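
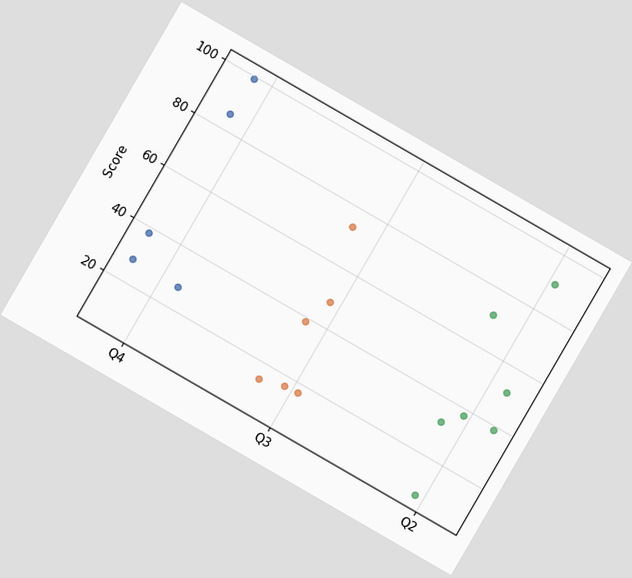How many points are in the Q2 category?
The chart is tilted about 30° clockwise. Counting the markers in the Q2 column gives 7.

7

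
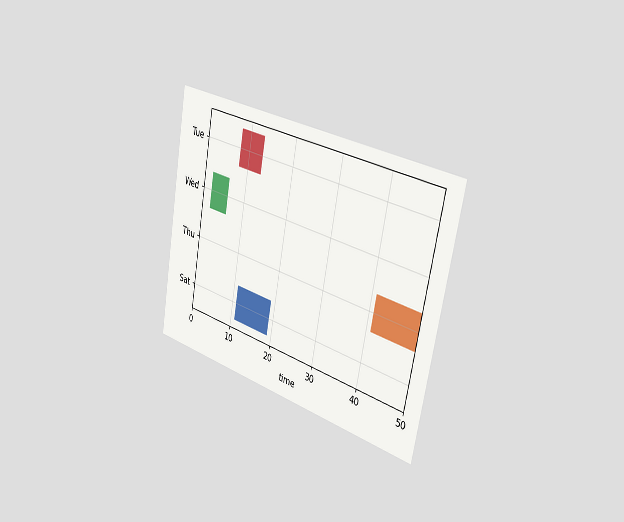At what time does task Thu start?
41

The chart is tilted about 11° clockwise and viewed slightly from the right. The Thu bar begins at t=41.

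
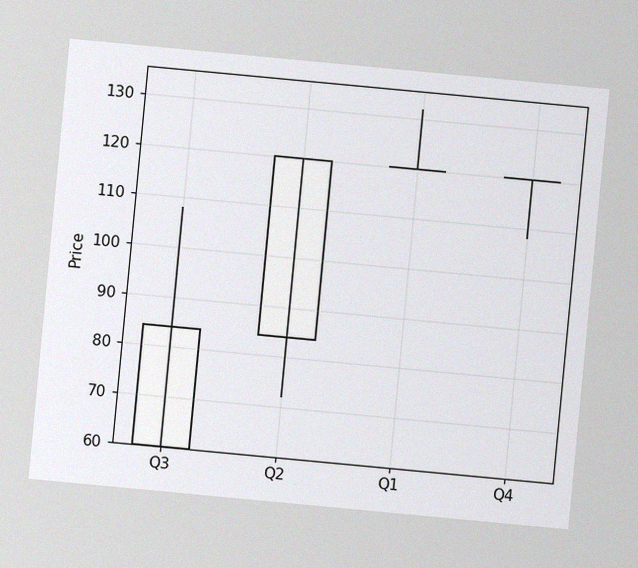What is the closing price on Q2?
The chart is tilted about 5° clockwise, with some photo noise. The Q2 candle closes at 120.

120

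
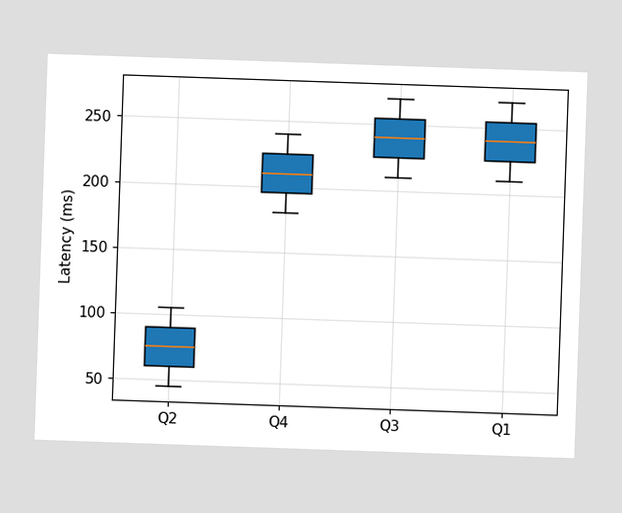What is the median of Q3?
The median line in the Q3 box sits at 240ms.

240ms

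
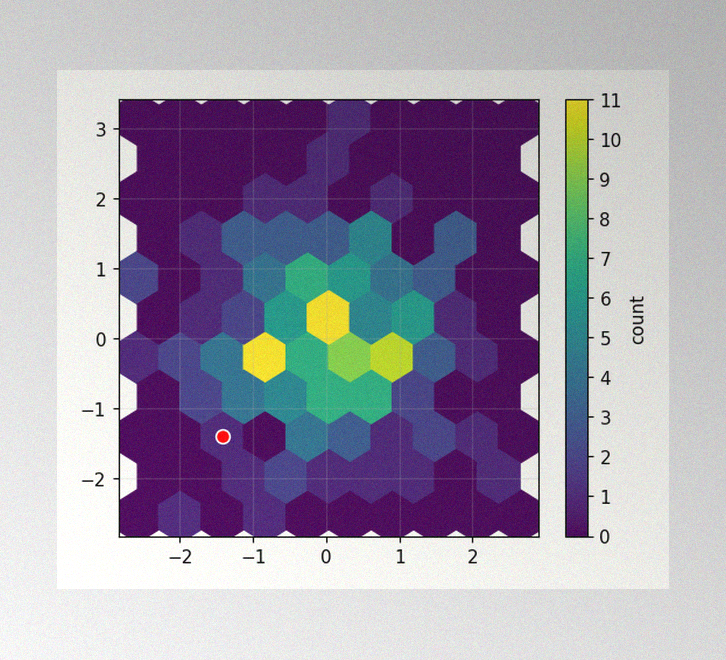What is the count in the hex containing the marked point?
The image has some photo noise and uneven lighting. The marked hex reads 1 on the colorbar.

1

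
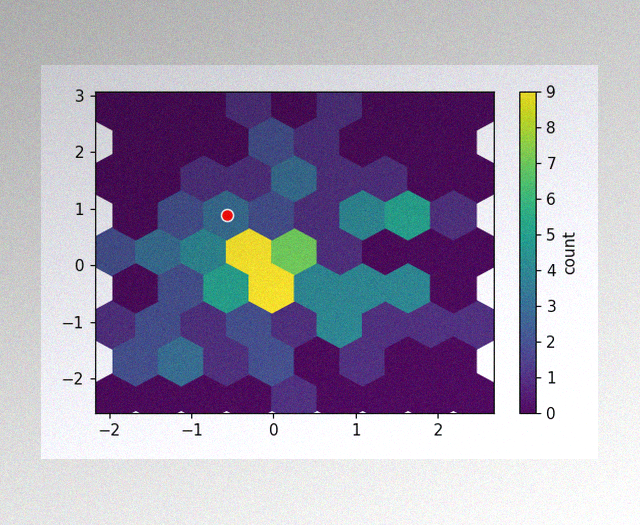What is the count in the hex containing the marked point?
The image has some photo noise and uneven lighting. The marked hex reads 3 on the colorbar.

3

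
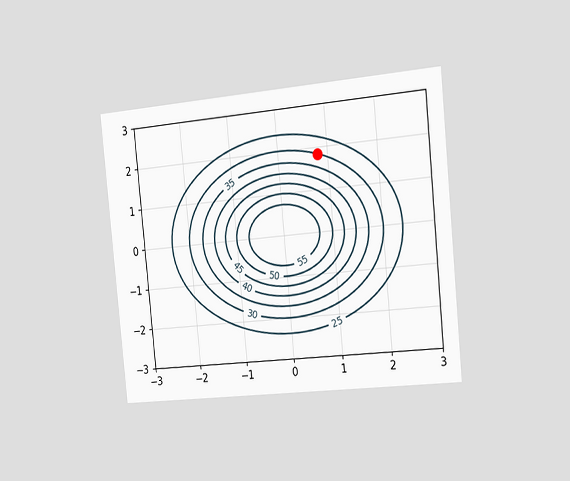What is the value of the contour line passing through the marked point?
30

The chart is tilted about 6° counter-clockwise and viewed slightly from the right. The marked point sits on the contour labelled 30.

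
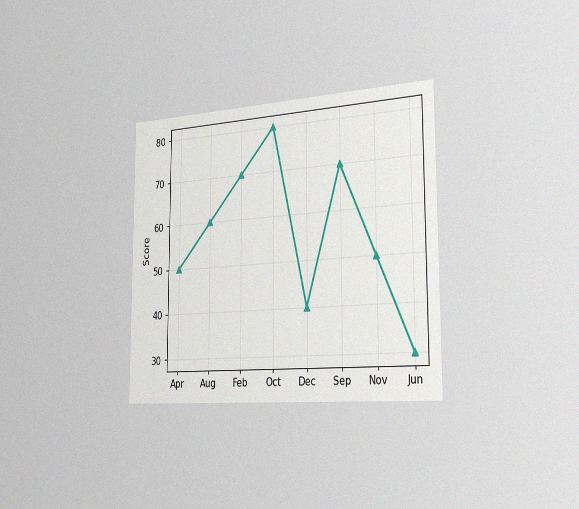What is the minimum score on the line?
30

The chart is viewed slightly from the right, with some photo noise. The lowest point is at Jun, and reading across to the y-axis gives 30.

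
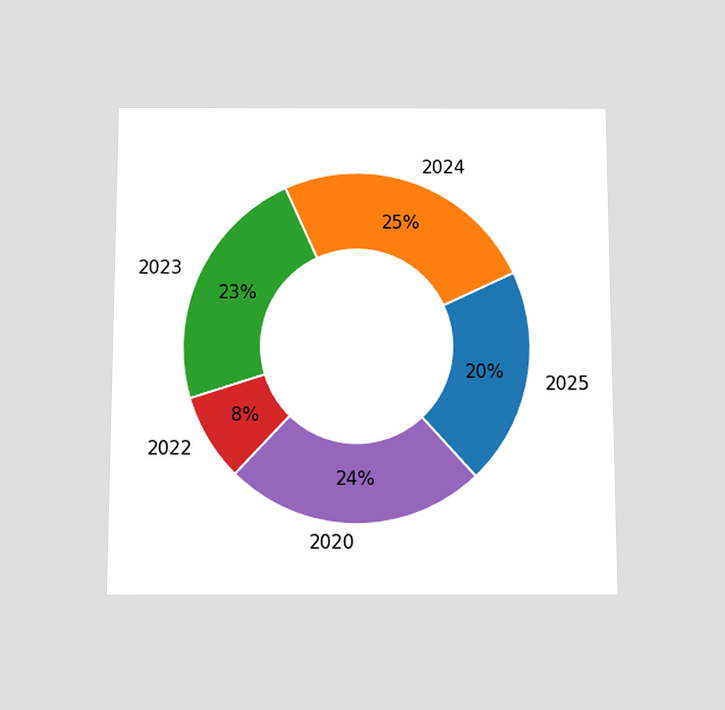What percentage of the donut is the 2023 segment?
The chart is viewed slightly from below. The 2023 segment takes up 23% of the ring.

23%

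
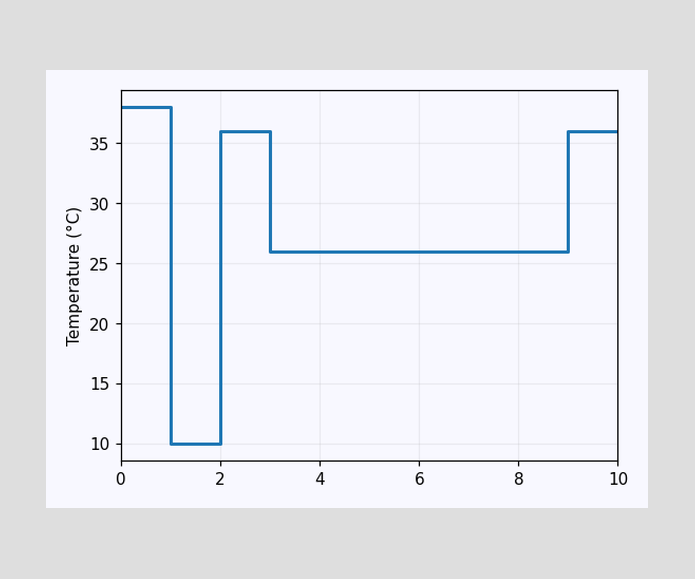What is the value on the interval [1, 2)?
On [1, 2) the step sits at 10°C.

10°C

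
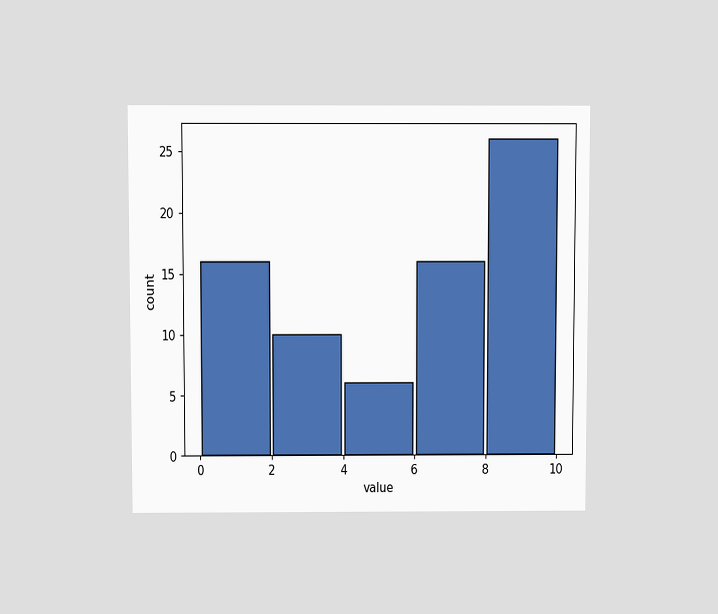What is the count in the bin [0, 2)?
The chart is viewed slightly from above. The [0, 2) bin has height 16.

16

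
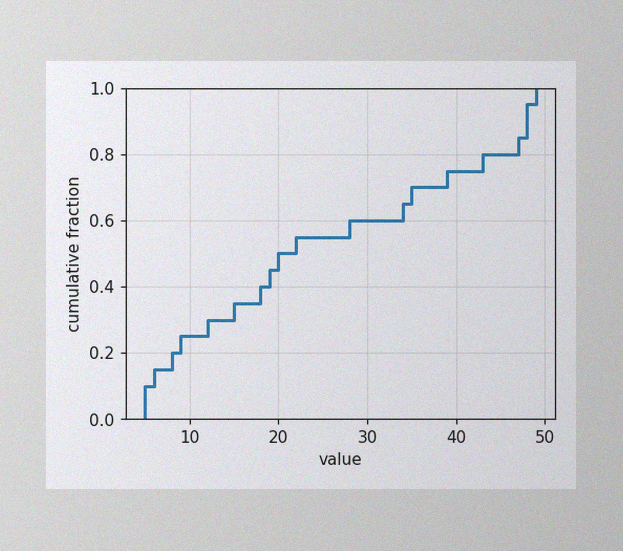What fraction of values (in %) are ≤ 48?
The image has some photo noise and uneven lighting. At x=48 the ECDF step is at 95%.

95%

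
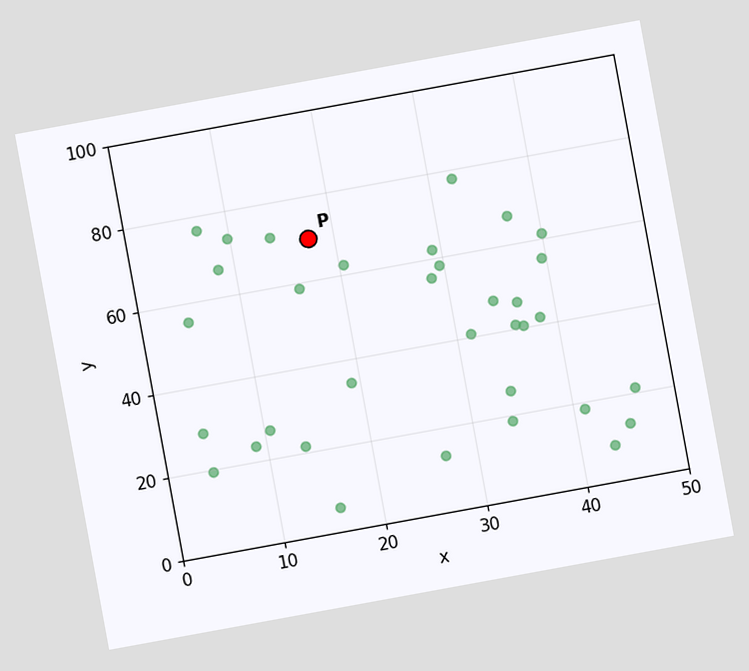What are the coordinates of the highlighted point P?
(17.5, 70)

The chart is tilted about 10° counter-clockwise. Following the gridlines from P to each axis, P sits at (17.5, 70).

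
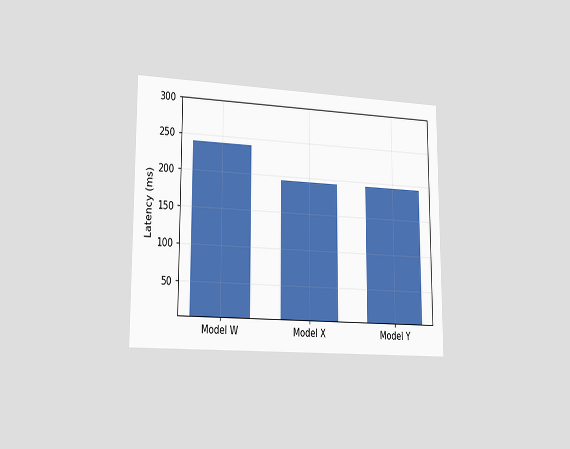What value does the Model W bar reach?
The chart is viewed slightly from the left. Reading along the chart's y-axis, the Model W bar reaches 240ms.

240ms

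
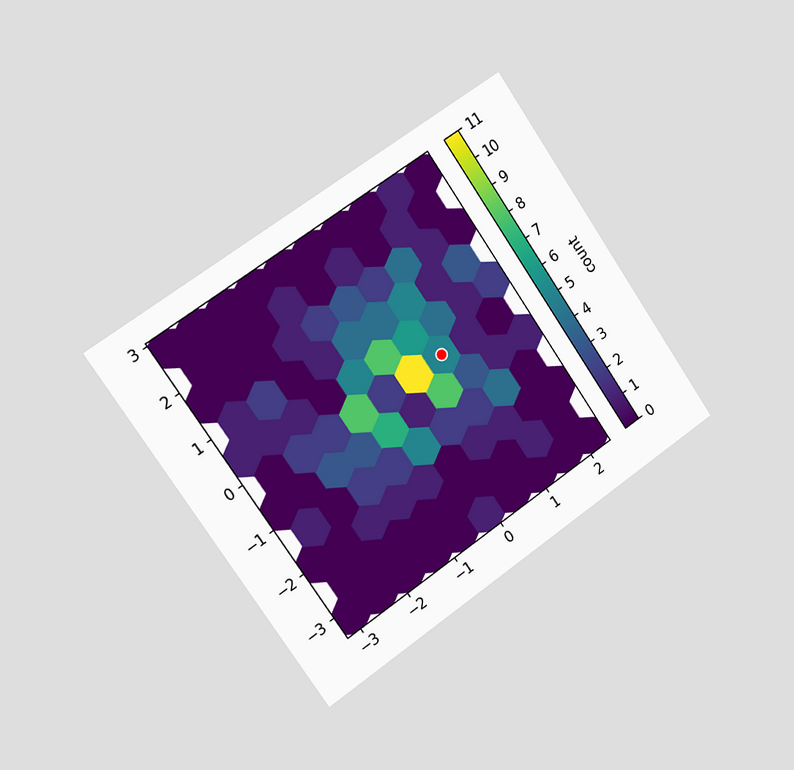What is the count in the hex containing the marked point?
The chart is tilted about 34° counter-clockwise and viewed slightly from the left. The marked hex reads 5 on the colorbar.

5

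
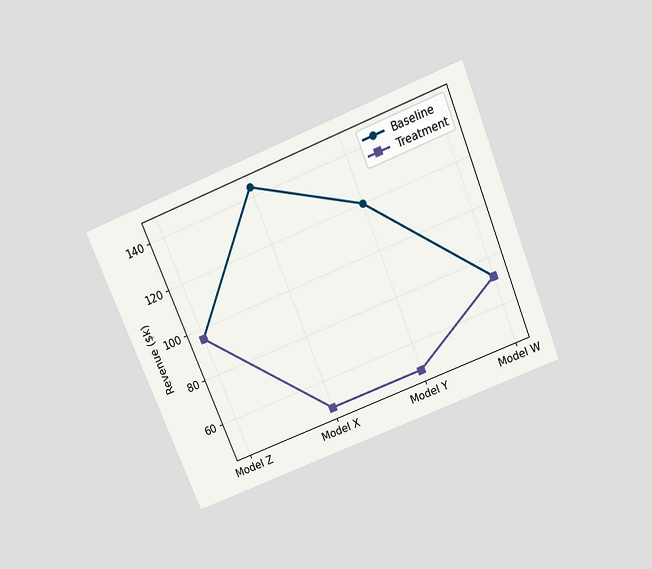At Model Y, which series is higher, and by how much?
The chart is tilted about 22° counter-clockwise and viewed slightly from above. At Model Y, Baseline sits above the other line by $72k.

Baseline, by $72k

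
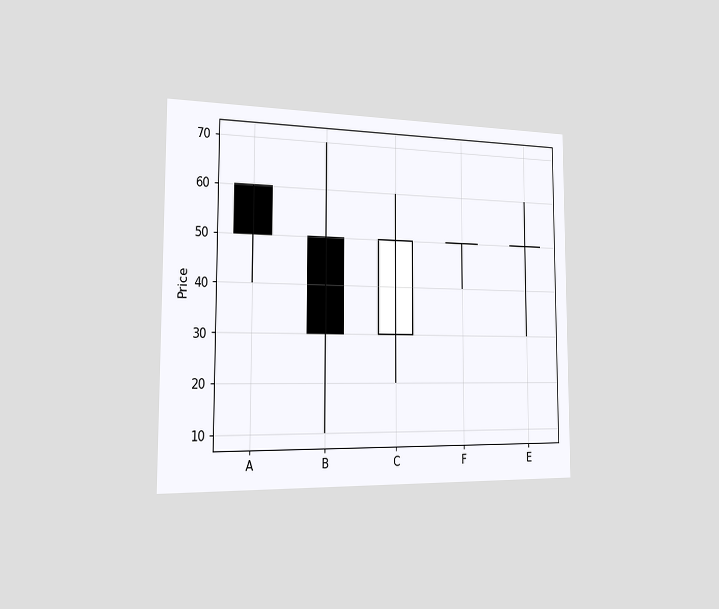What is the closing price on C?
The chart is viewed slightly from the left. The C candle closes at 50.

50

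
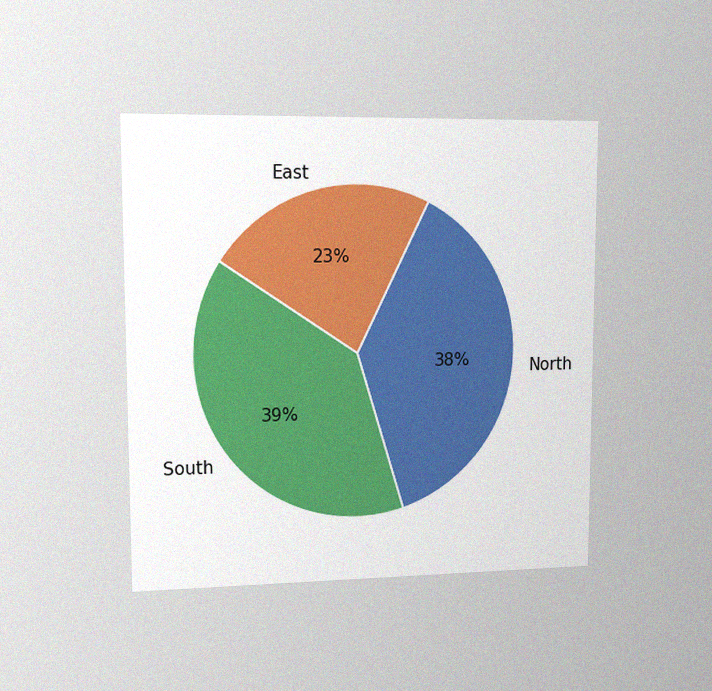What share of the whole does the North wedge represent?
38%

The chart is viewed slightly from the left, with some photo noise. The North slice takes up 38% of the pie.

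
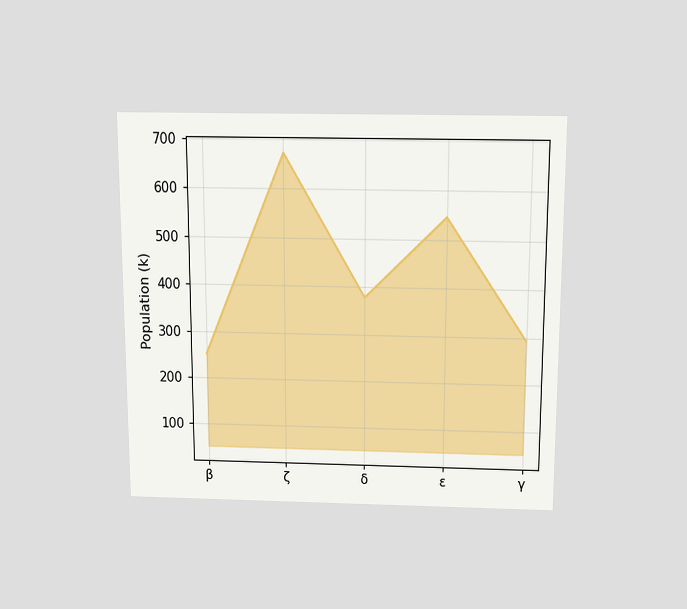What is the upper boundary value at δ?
The chart is viewed slightly from above. At δ the upper boundary is at 378k.

378k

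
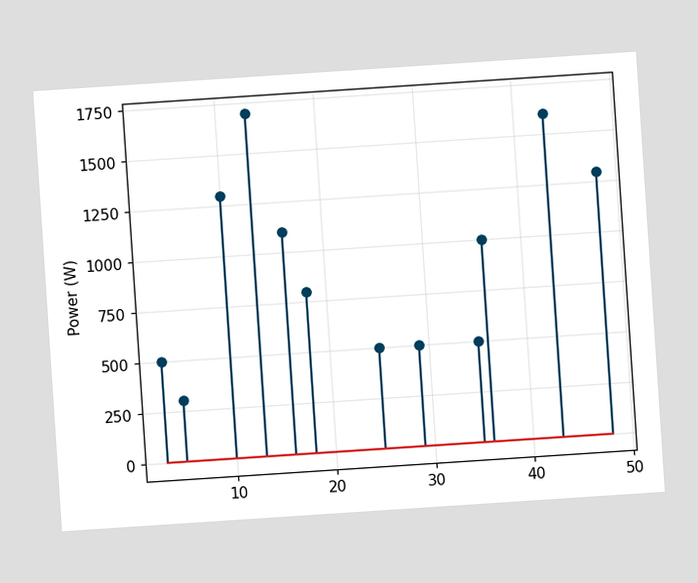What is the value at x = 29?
The chart is tilted about 4° counter-clockwise. The stem at x=29 reaches 500W.

500W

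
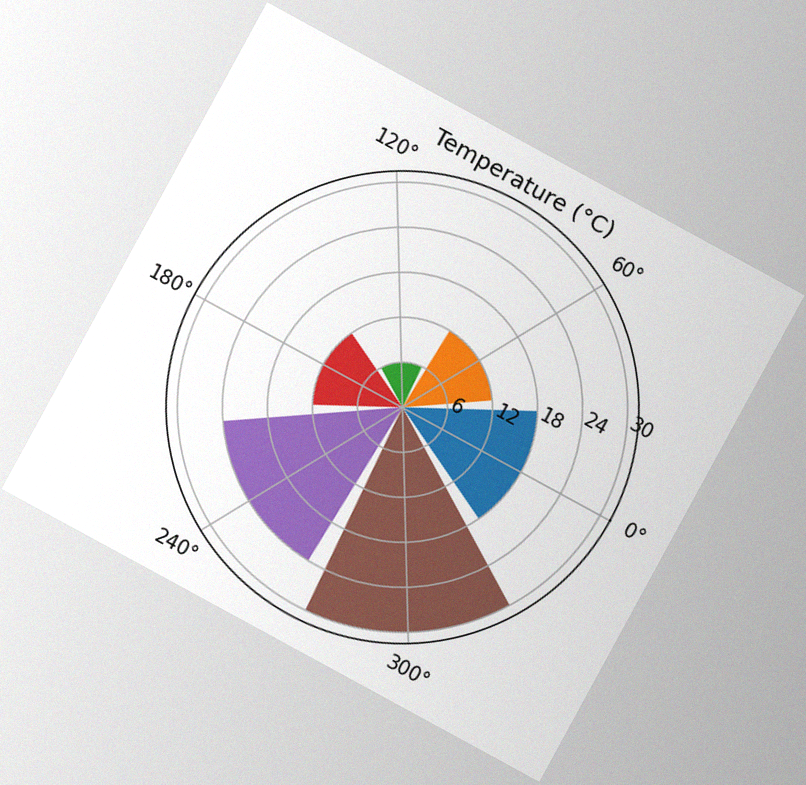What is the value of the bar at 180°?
The chart is tilted about 29° clockwise, with some photo noise. The bar at 180° reaches 12°C on the radial axis.

12°C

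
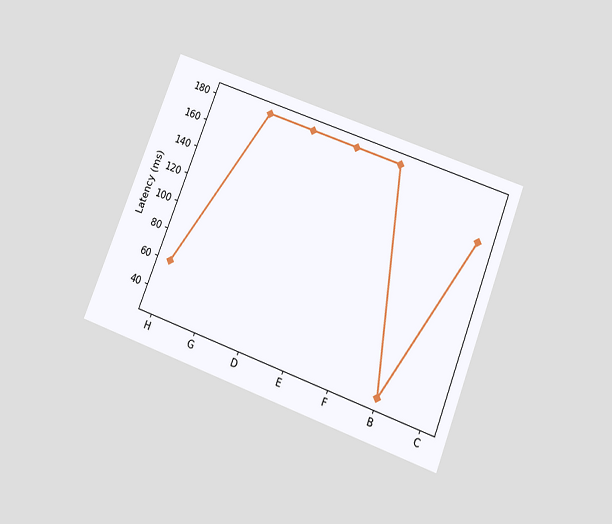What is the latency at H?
The chart is tilted about 21° clockwise and viewed slightly from below. At H, the line is at 60ms.

60ms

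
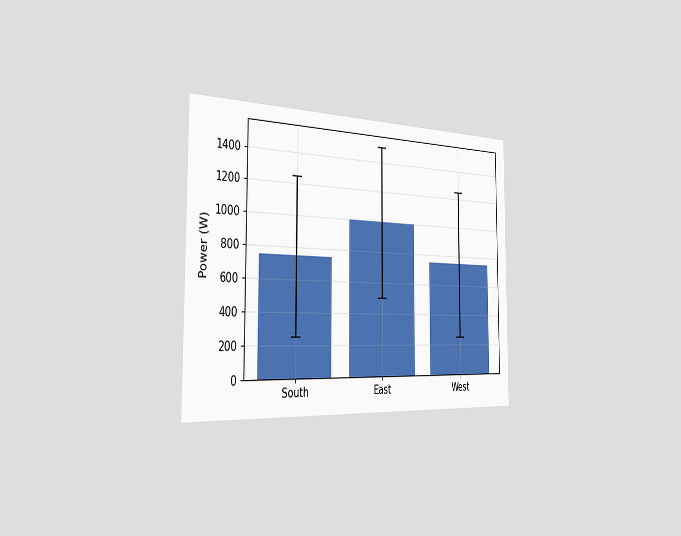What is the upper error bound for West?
1250W

The chart is viewed slightly from the left. The West bar's upper whisker reaches 1250W.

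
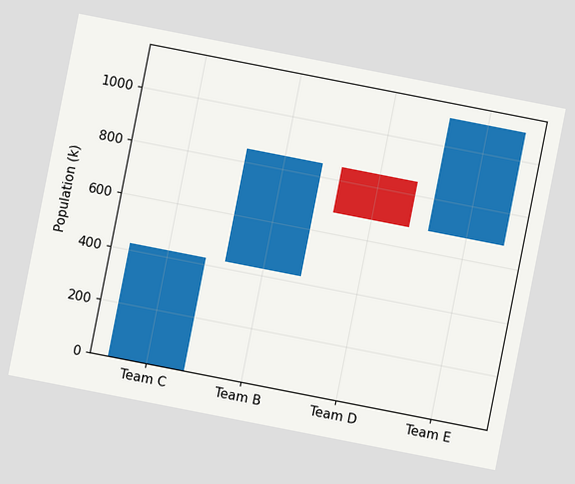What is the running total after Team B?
The chart is tilted about 11° clockwise. After Team B the running total reaches 850k.

850k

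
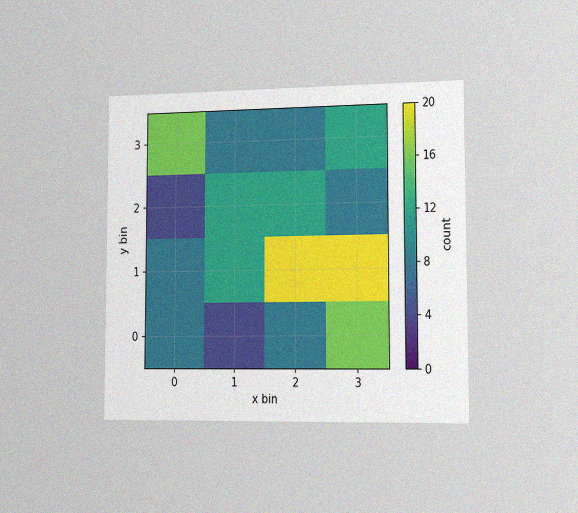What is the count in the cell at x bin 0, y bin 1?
8

The chart is viewed slightly from the right, with some photo noise. Matching the cell (0, 1) against the colorbar gives 8.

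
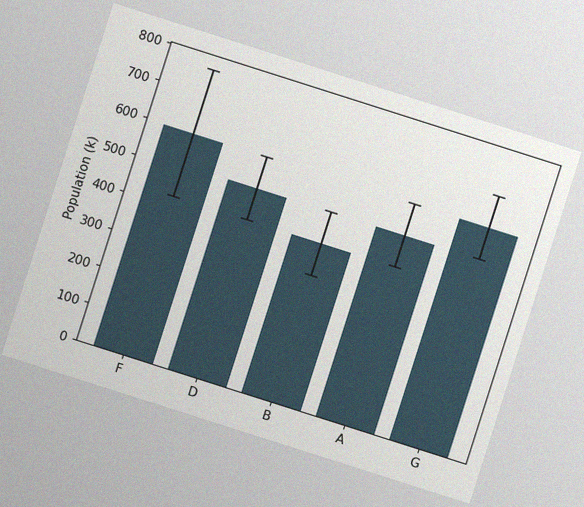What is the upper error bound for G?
The chart is tilted about 18° clockwise, with some photo noise. The G bar's upper whisker reaches 680k.

680k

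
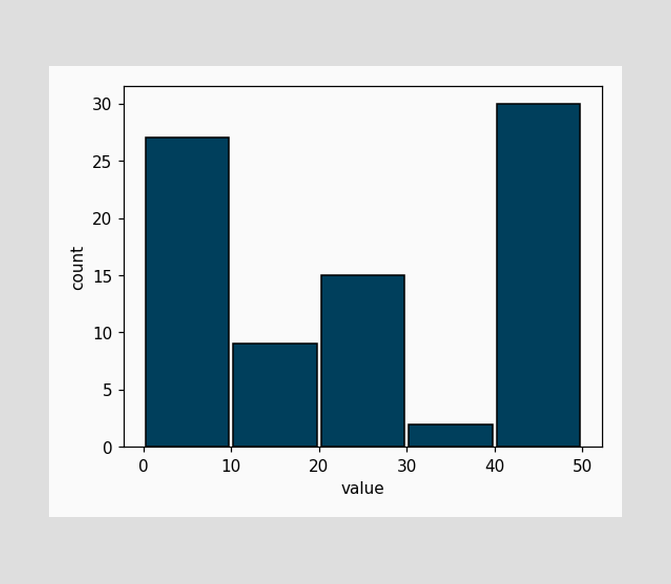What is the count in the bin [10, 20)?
The [10, 20) bin has height 9.

9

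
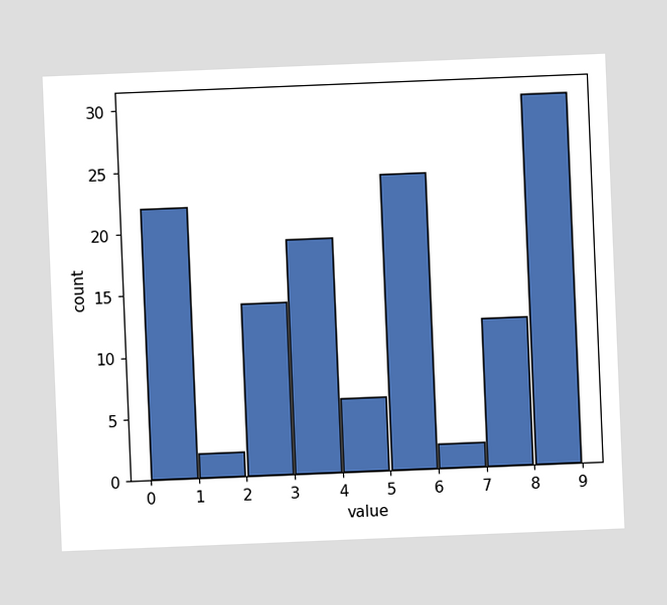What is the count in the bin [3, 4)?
The chart is tilted about 2° counter-clockwise. The [3, 4) bin has height 19.

19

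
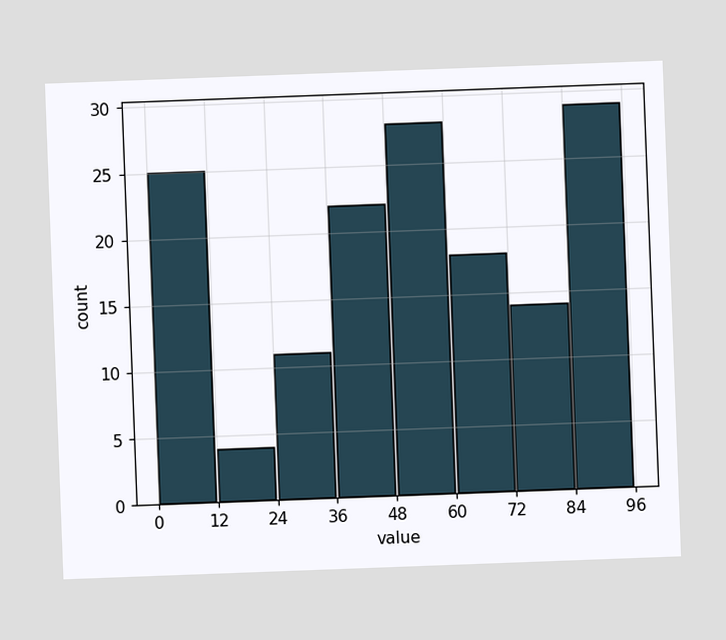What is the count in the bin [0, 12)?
The chart is tilted about 2° counter-clockwise. The [0, 12) bin has height 25.

25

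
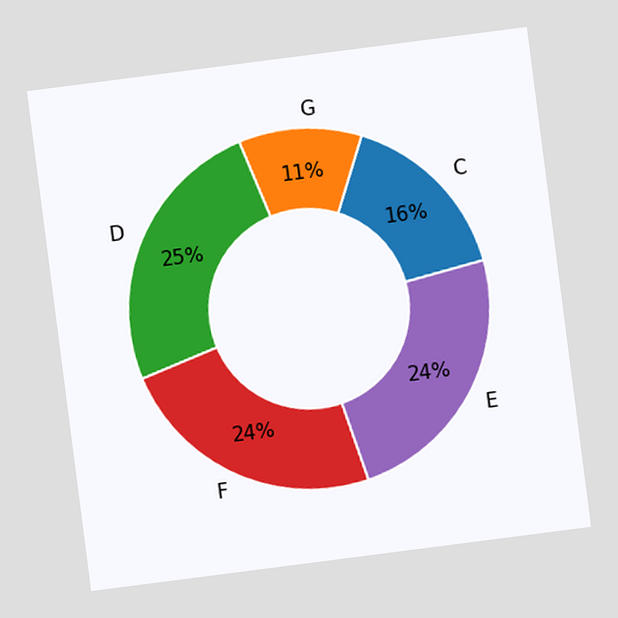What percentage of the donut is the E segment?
24%

The chart is tilted about 7° counter-clockwise. The E segment takes up 24% of the ring.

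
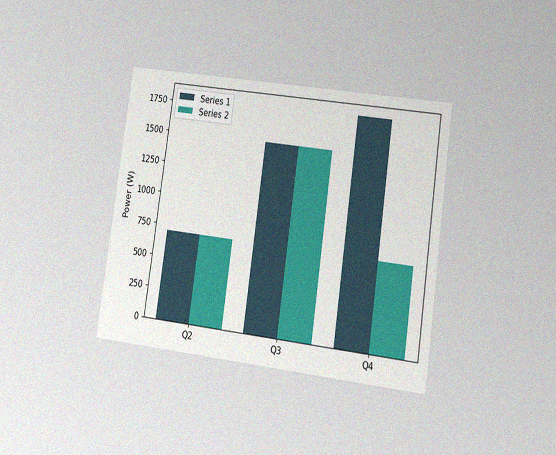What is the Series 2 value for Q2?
The chart is tilted about 8° clockwise and viewed at a slight angle, with some photo noise. The Series 2 bar at Q2 reaches 700W on the y-axis.

700W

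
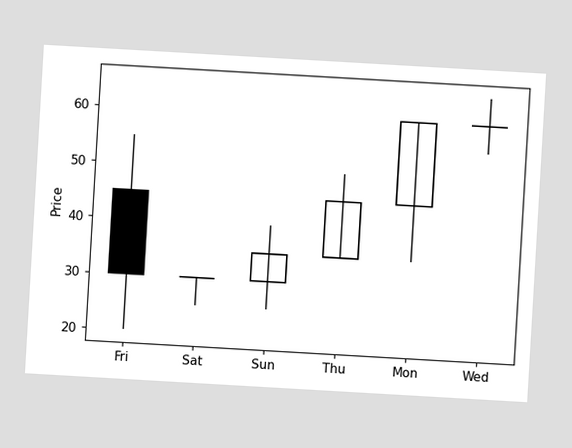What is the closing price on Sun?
35

The chart is tilted about 3° clockwise. The Sun candle closes at 35.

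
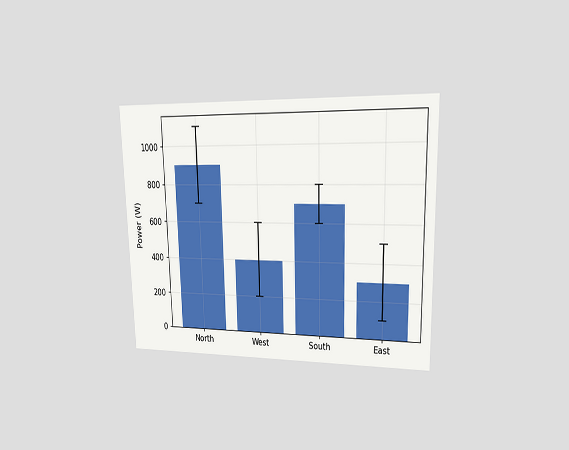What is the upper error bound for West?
600W

The chart is viewed at a slight angle. The West bar's upper whisker reaches 600W.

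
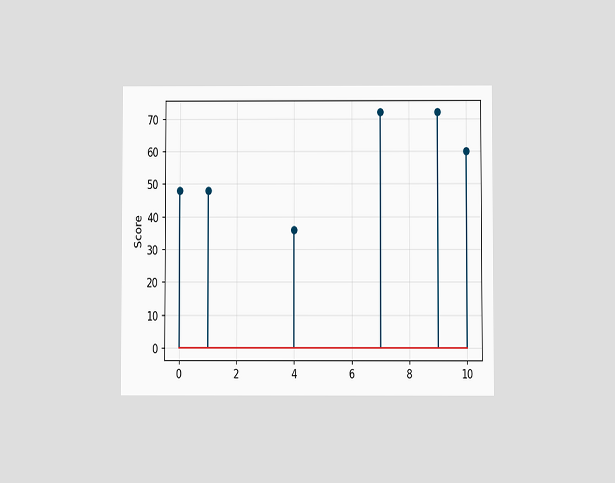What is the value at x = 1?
The chart is viewed at a slight angle. The stem at x=1 reaches 48.

48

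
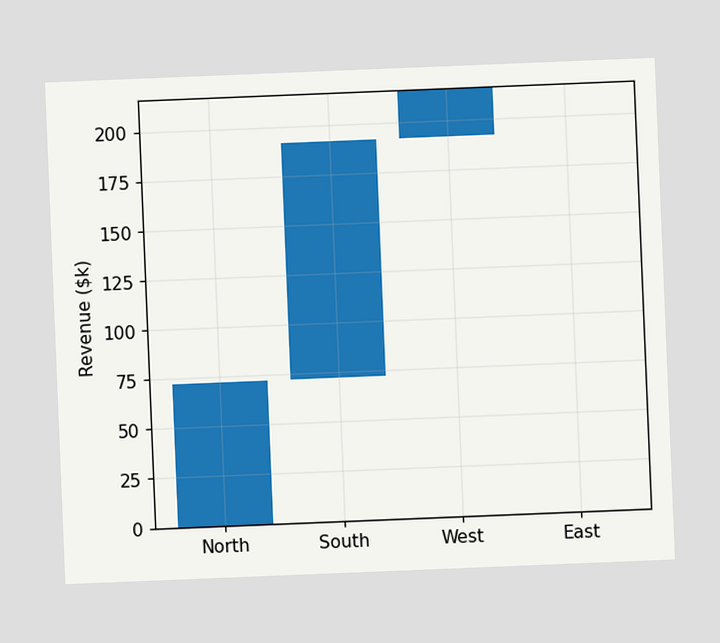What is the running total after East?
$216k

The chart is tilted about 2° counter-clockwise. After East the running total reaches $216k.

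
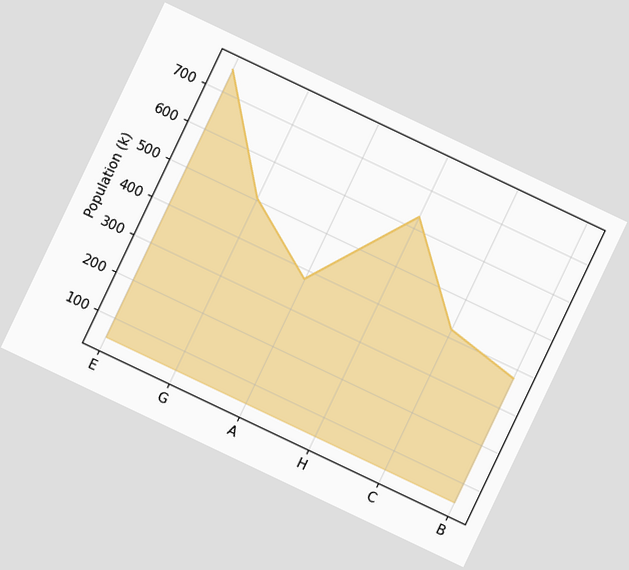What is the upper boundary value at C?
The chart is tilted about 25° clockwise. At C the upper boundary is at 420k.

420k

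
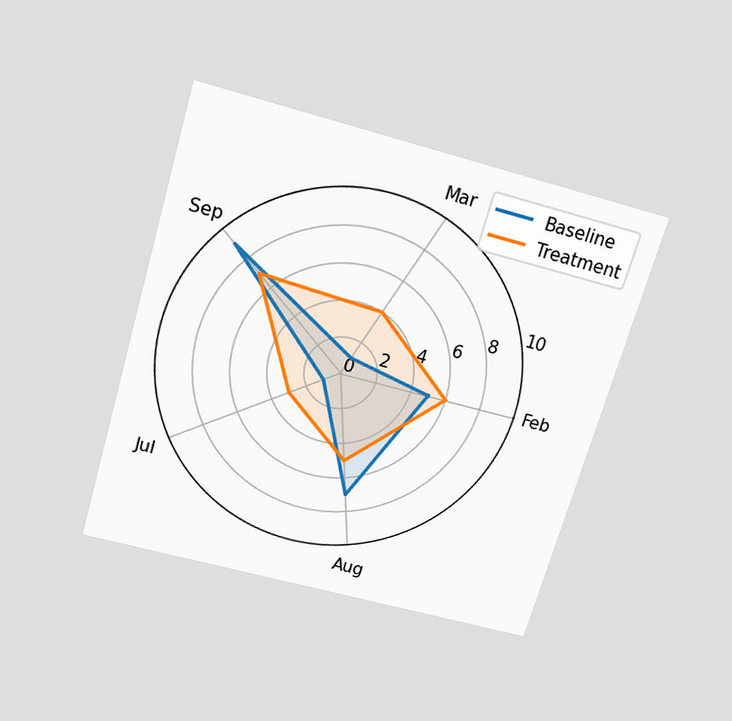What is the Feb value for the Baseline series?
The chart is tilted about 16° clockwise and viewed slightly from above. On the Feb axis, Baseline reaches 5.

5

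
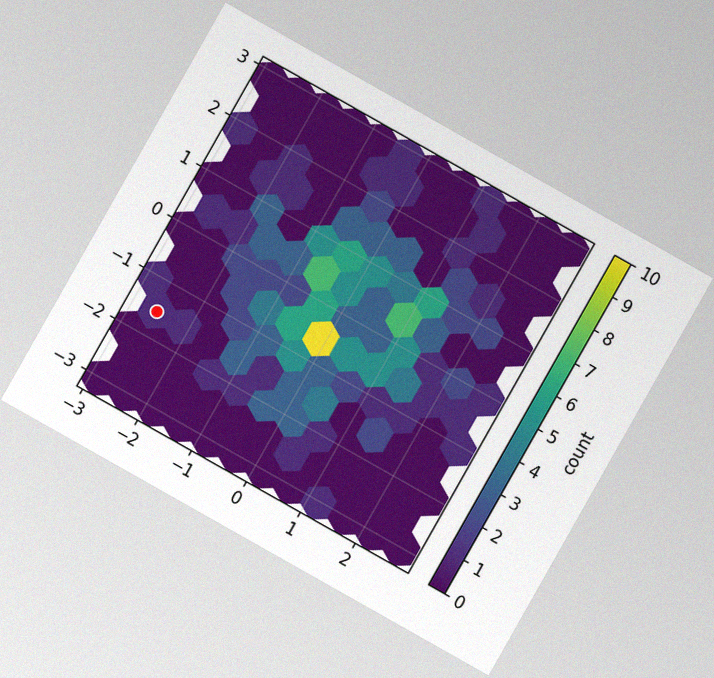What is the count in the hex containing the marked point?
The chart is tilted about 29° clockwise, with some photo noise. The marked hex reads 1 on the colorbar.

1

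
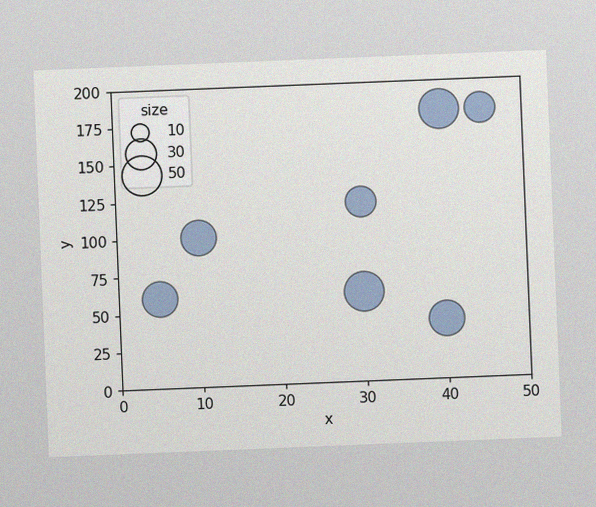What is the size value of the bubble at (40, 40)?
The chart is tilted about 2° counter-clockwise, with some photo noise. Matching the bubble at (40, 40) against the size legend gives 40.

40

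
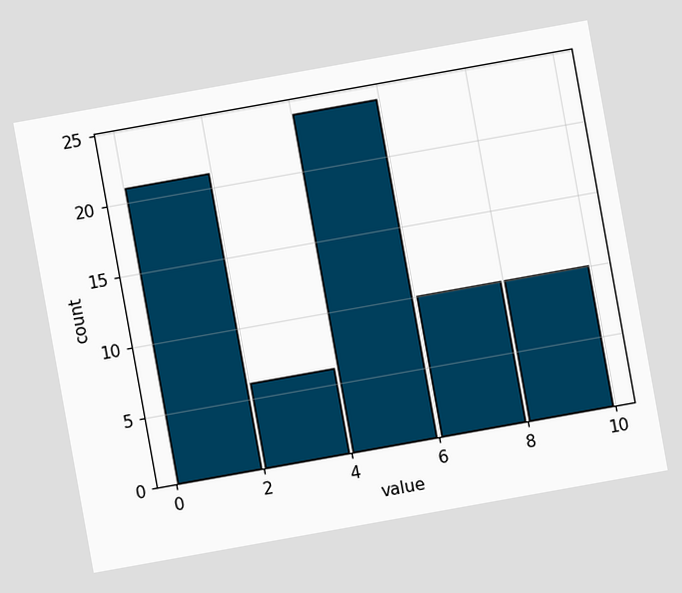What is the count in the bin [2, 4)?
6

The chart is tilted about 10° counter-clockwise. The [2, 4) bin has height 6.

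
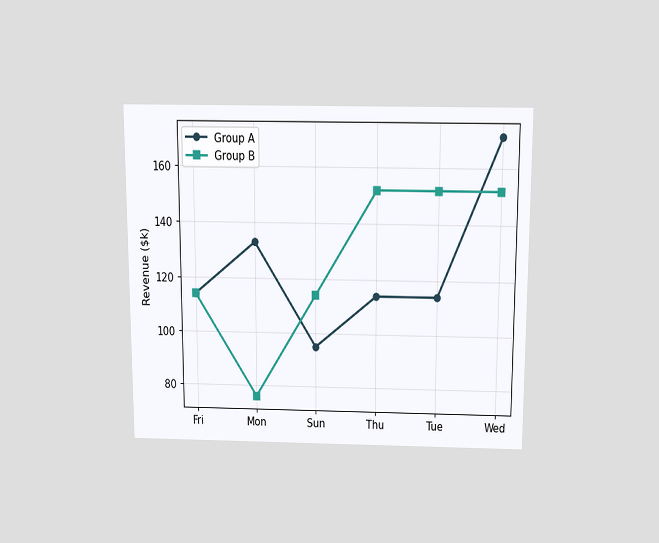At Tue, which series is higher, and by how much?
The chart is viewed slightly from above. At Tue, Group B sits above the other line by $38k.

Group B, by $38k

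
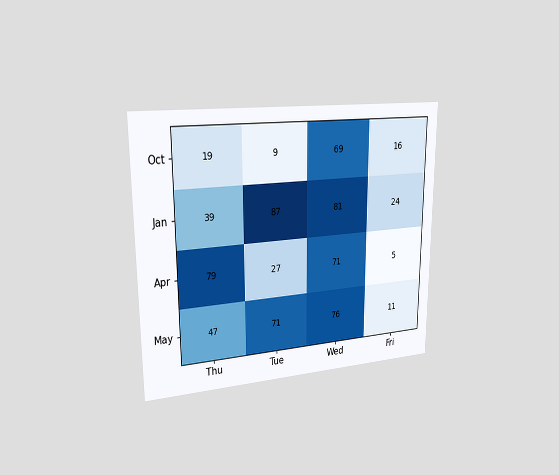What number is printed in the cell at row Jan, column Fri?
The chart is viewed slightly from the left. The (Jan, Fri) cell reads 24.

24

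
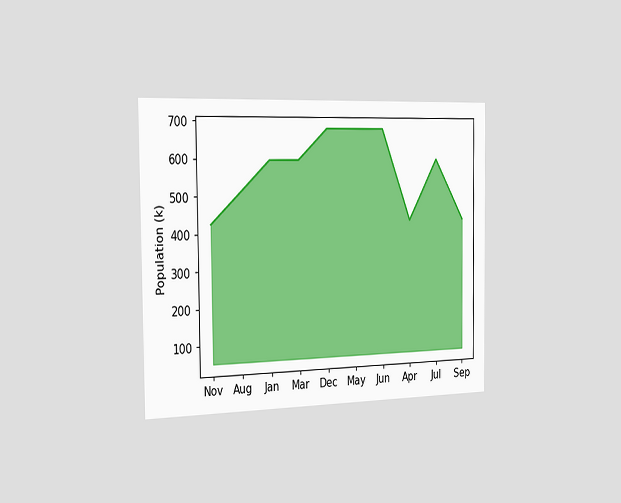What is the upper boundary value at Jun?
680k

The chart is viewed slightly from the left. At Jun the upper boundary is at 680k.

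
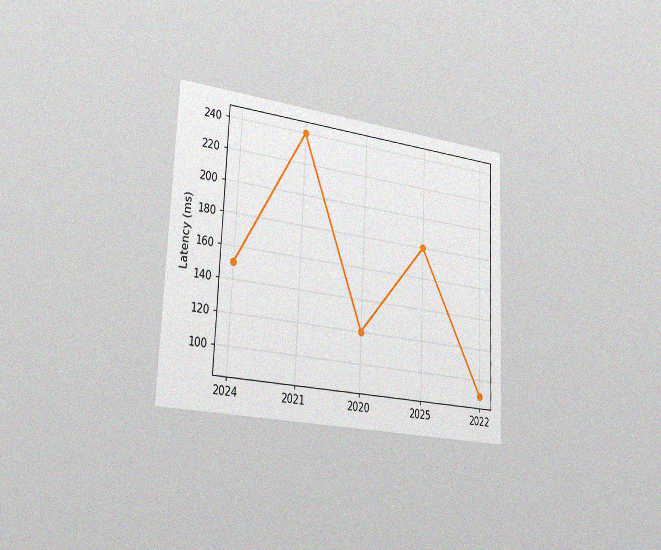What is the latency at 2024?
150ms

The chart is tilted about 3° clockwise and viewed slightly from the left, with some photo noise. At 2024, the line is at 150ms.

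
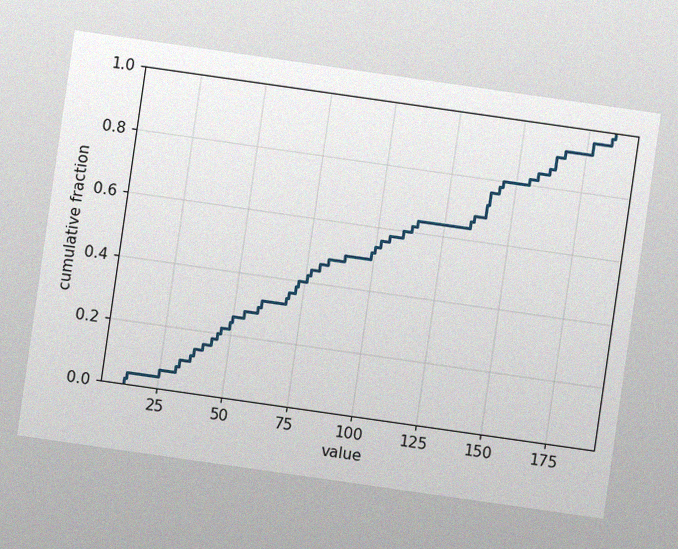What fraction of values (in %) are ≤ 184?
The chart is tilted about 8° clockwise, with some photo noise. At x=184 the ECDF step is at 98%.

98%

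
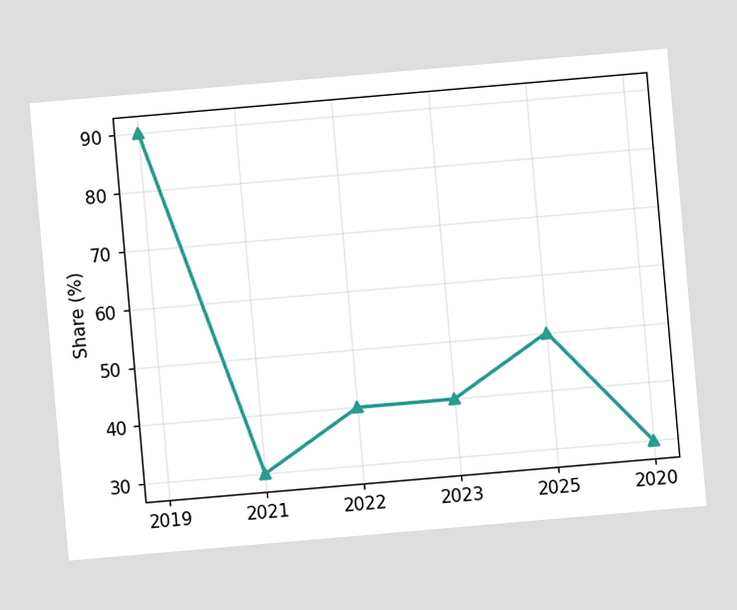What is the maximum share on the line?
The chart is tilted about 5° counter-clockwise. The highest point is at 2019, and reading across to the y-axis gives 90%.

90%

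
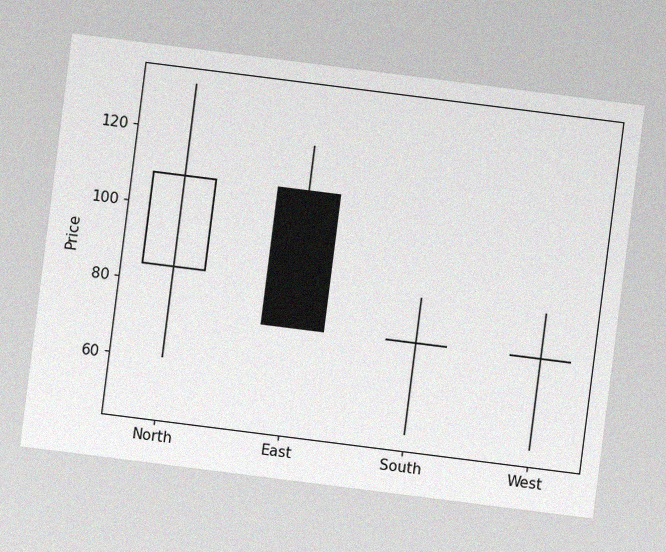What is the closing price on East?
The chart is tilted about 7° clockwise, with some photo noise. The East candle closes at 72.

72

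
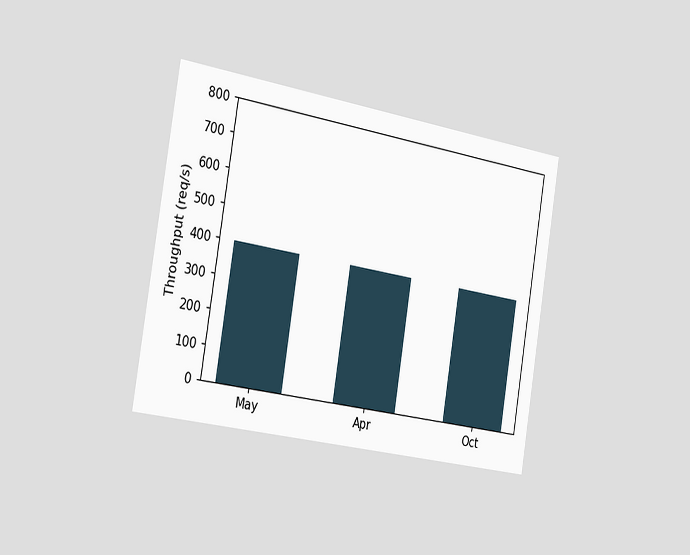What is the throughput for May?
The chart is tilted about 9° clockwise and viewed slightly from the left. Reading along the chart's y-axis, the May bar reaches 400req/s.

400req/s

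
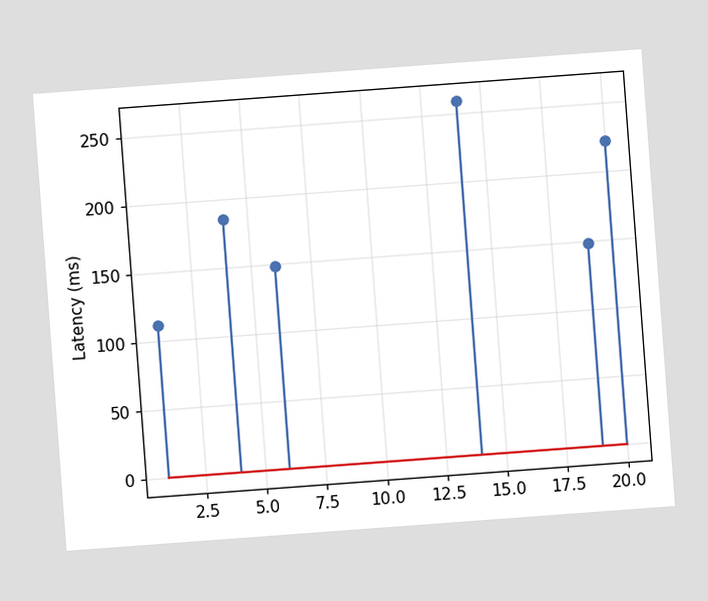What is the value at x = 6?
The chart is tilted about 4° counter-clockwise. The stem at x=6 reaches 148ms.

148ms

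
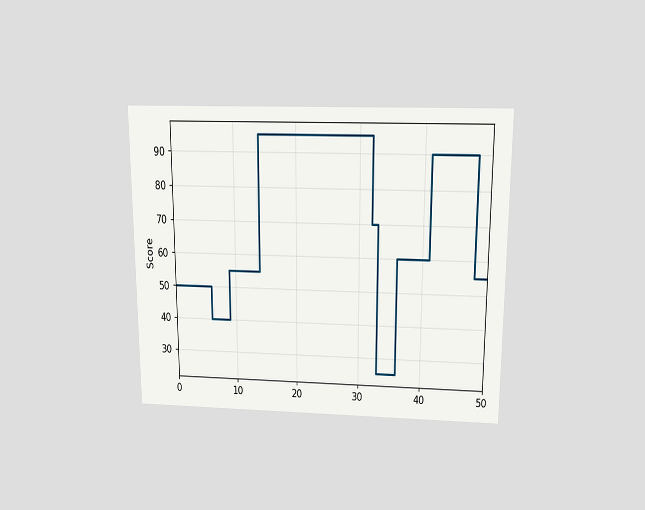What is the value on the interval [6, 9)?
The chart is viewed slightly from above. On [6, 9) the step sits at 40.

40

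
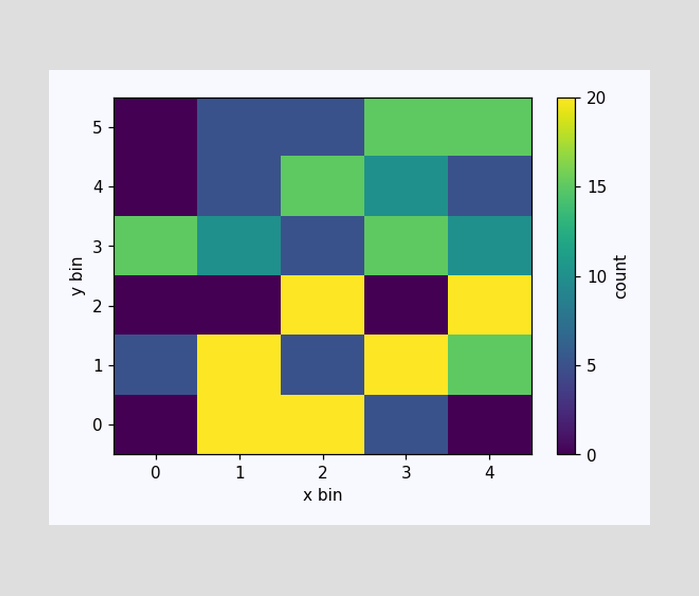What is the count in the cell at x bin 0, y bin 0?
Matching the cell (0, 0) against the colorbar gives 0.

0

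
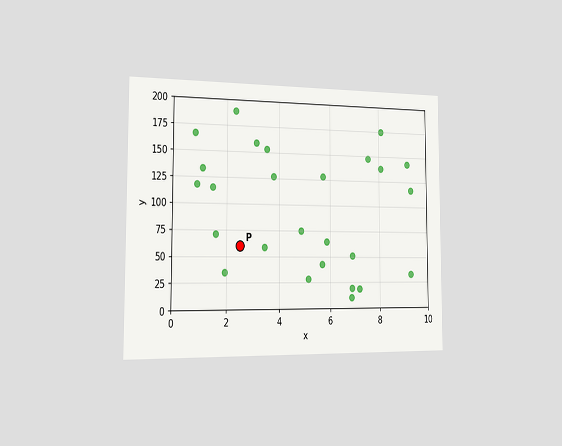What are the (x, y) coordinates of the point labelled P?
(2.5, 60)

The chart is viewed slightly from the left. Following the gridlines from P to each axis, P sits at (2.5, 60).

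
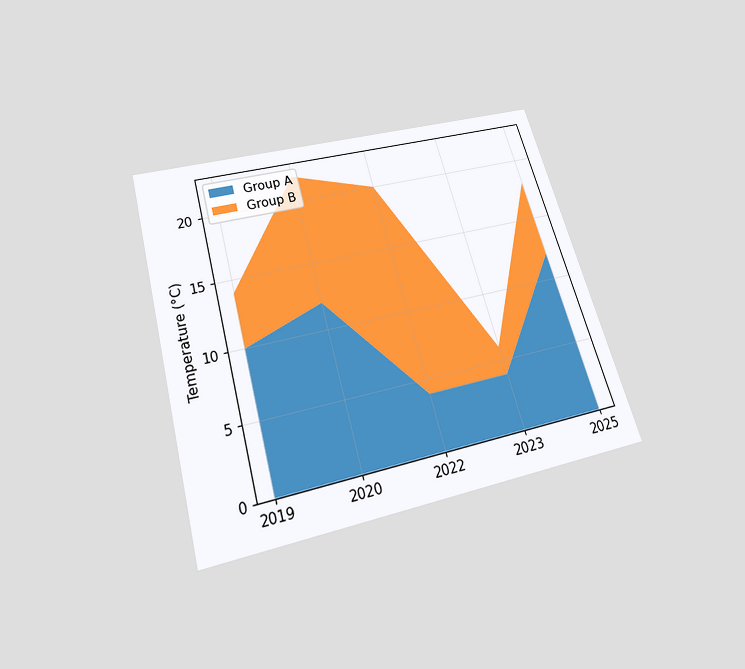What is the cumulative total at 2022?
20°C

The chart is tilted about 16° counter-clockwise and viewed slightly from below. The stacked total at 2022 reaches 20°C.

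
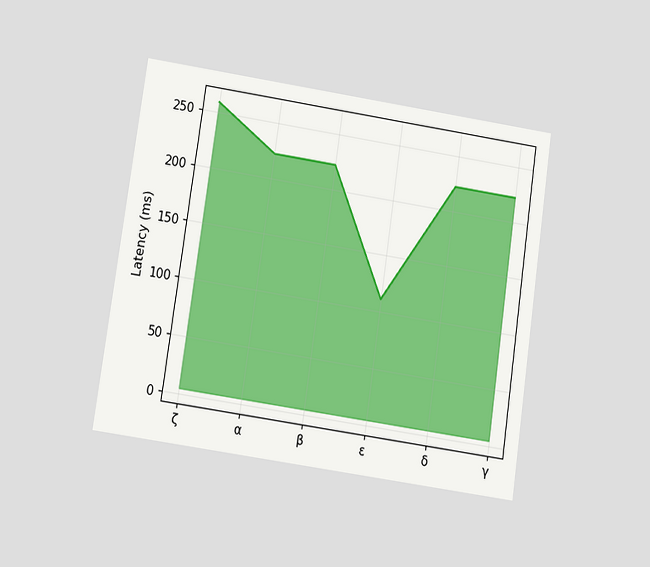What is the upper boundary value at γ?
222ms

The chart is tilted about 8° clockwise and viewed slightly from below. At γ the upper boundary is at 222ms.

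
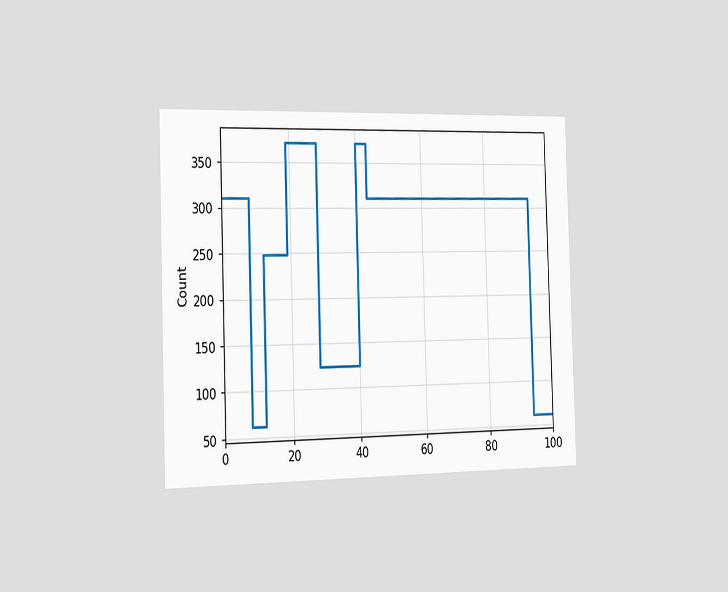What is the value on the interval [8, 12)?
62

The chart is viewed slightly from the left. On [8, 12) the step sits at 62.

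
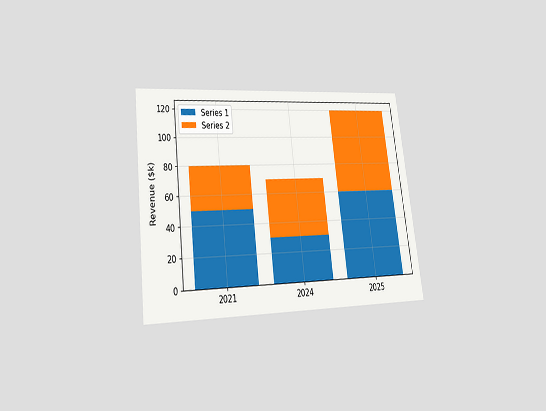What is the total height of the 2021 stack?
The chart is tilted about 7° counter-clockwise and viewed at a slight angle. The 2021 stack's top reaches $80k on the y-axis.

$80k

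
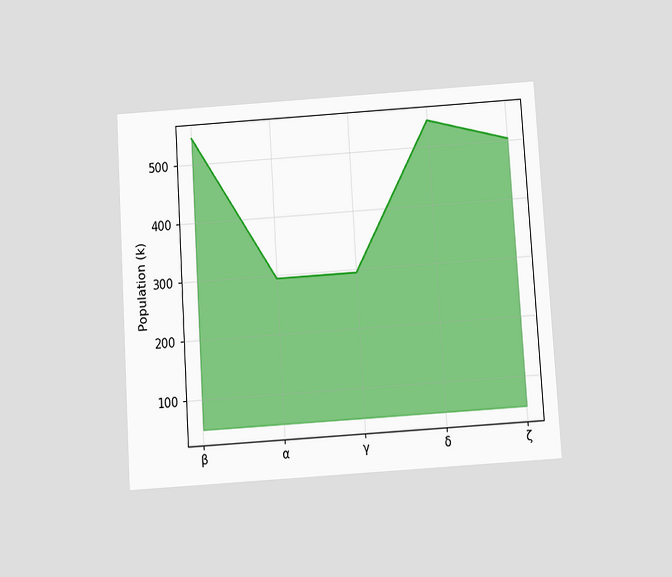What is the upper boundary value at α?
294k

The chart is tilted about 4° counter-clockwise and viewed slightly from below. At α the upper boundary is at 294k.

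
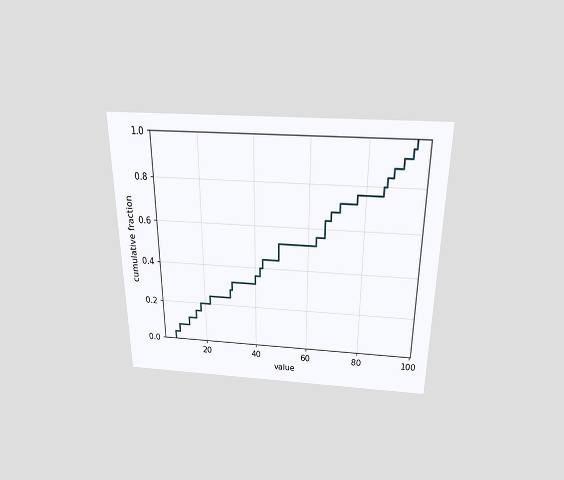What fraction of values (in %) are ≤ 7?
4%

The chart is viewed slightly from above. At x=7 the ECDF step is at 4%.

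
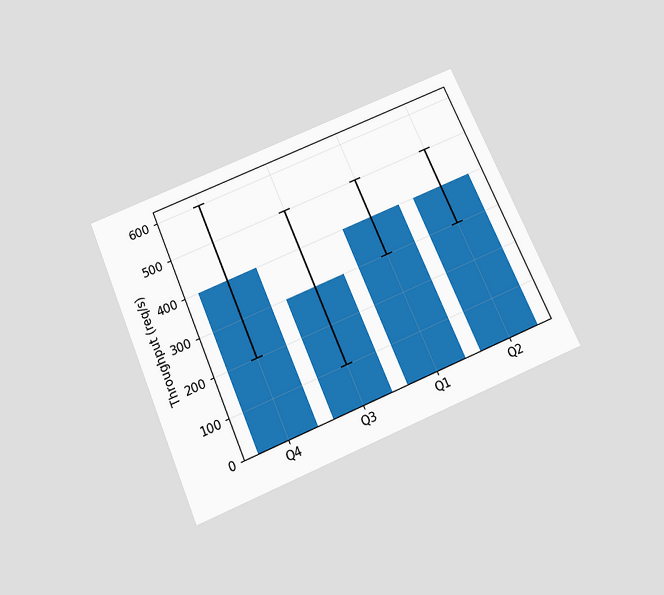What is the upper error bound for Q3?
500req/s

The chart is tilted about 23° counter-clockwise and viewed slightly from below. The Q3 bar's upper whisker reaches 500req/s.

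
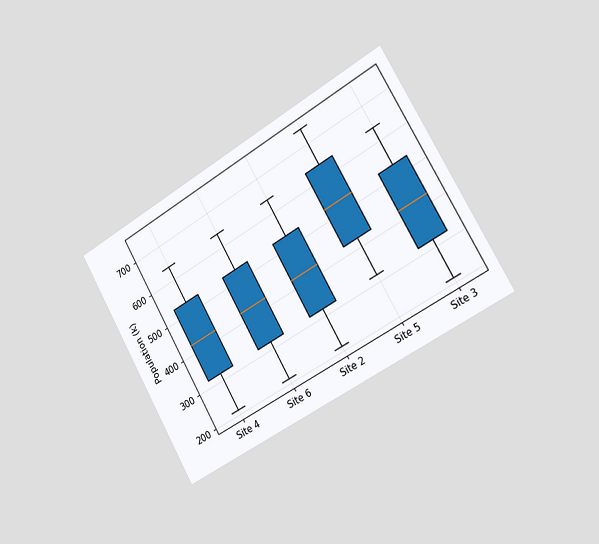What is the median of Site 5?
The chart is tilted about 30° counter-clockwise and viewed slightly from the right. The median line in the Site 5 box sits at 530k.

530k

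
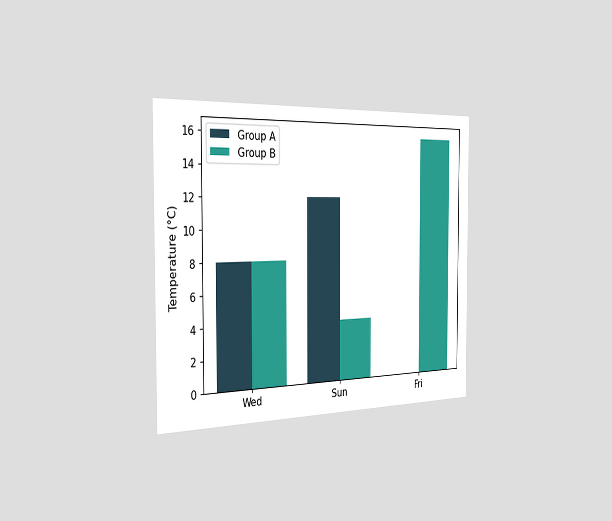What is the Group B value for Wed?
8°C

The chart is viewed slightly from the left. The Group B bar at Wed reaches 8°C on the y-axis.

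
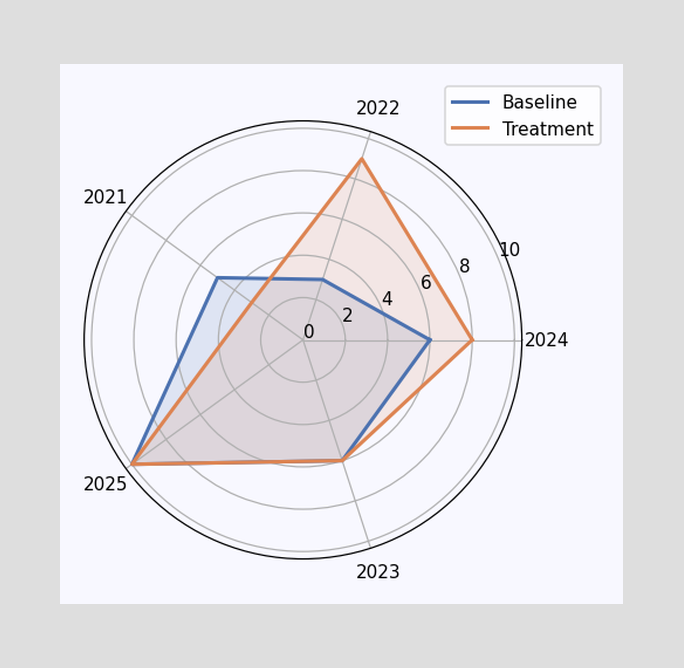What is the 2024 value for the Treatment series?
On the 2024 axis, Treatment reaches 8.

8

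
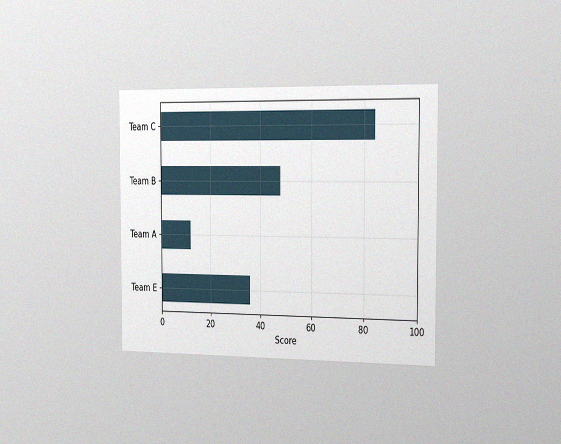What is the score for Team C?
84

The chart is viewed slightly from the right, with some photo noise. Reading along the chart's x-axis, the Team C bar reaches 84.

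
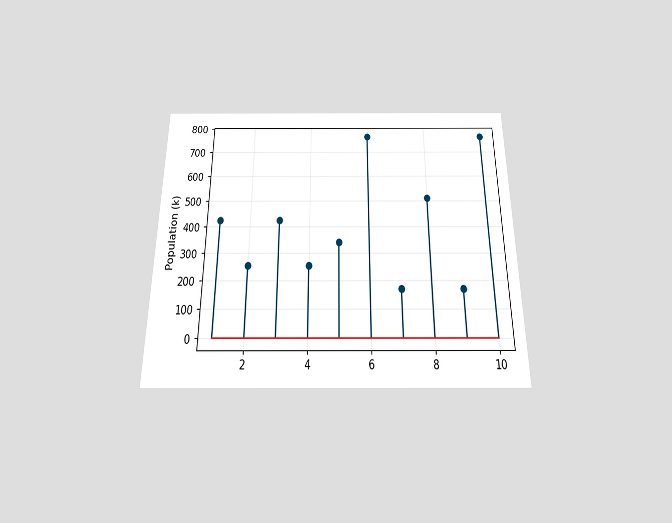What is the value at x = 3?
425k

The chart is viewed slightly from below. The stem at x=3 reaches 425k.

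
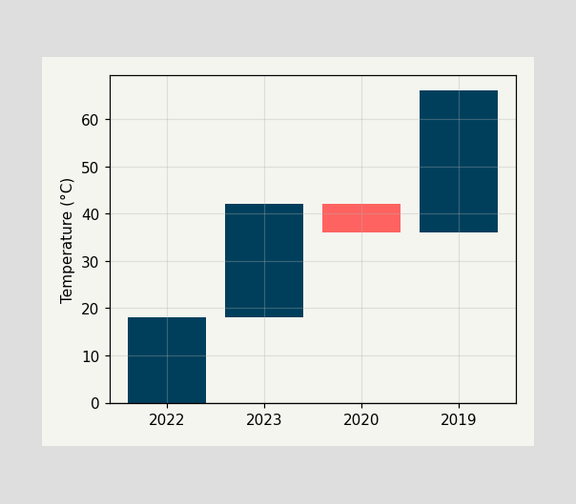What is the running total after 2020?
36°C

After 2020 the running total reaches 36°C.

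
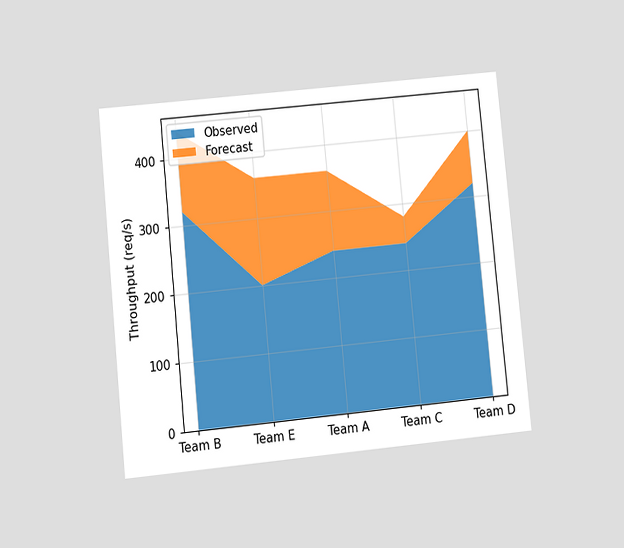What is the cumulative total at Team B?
440req/s

The chart is tilted about 6° counter-clockwise and viewed at a slight angle. The stacked total at Team B reaches 440req/s.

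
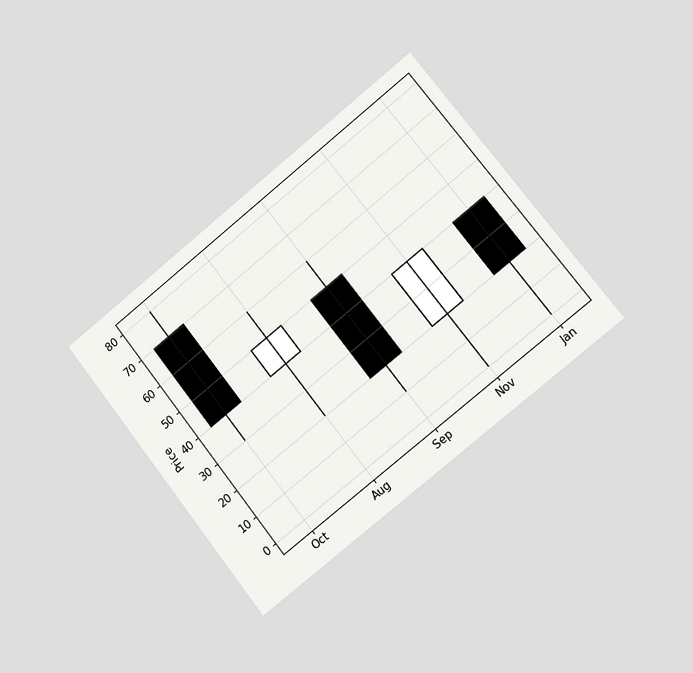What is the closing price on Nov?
40

The chart is tilted about 38° counter-clockwise and viewed slightly from the right. The Nov candle closes at 40.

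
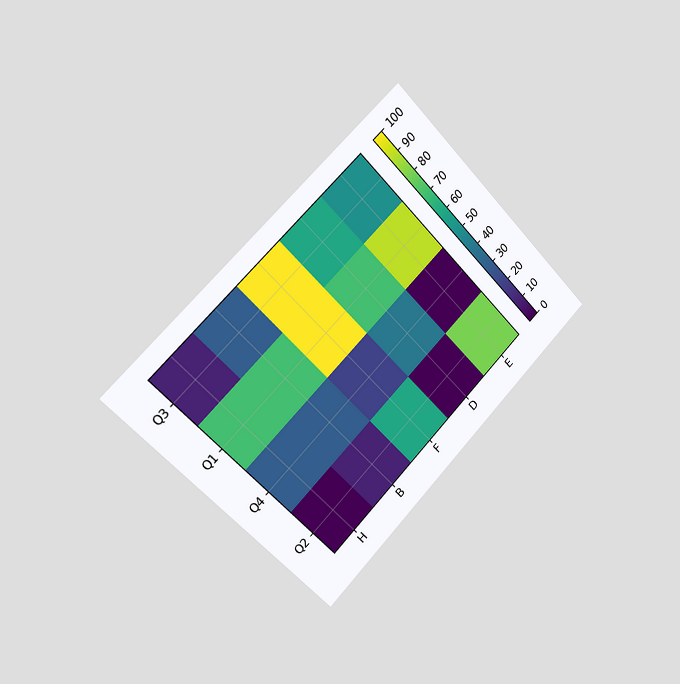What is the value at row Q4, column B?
The chart is tilted about 45° counter-clockwise and viewed slightly from the left. Matching cell (Q4, B) against the colorbar gives 30.

30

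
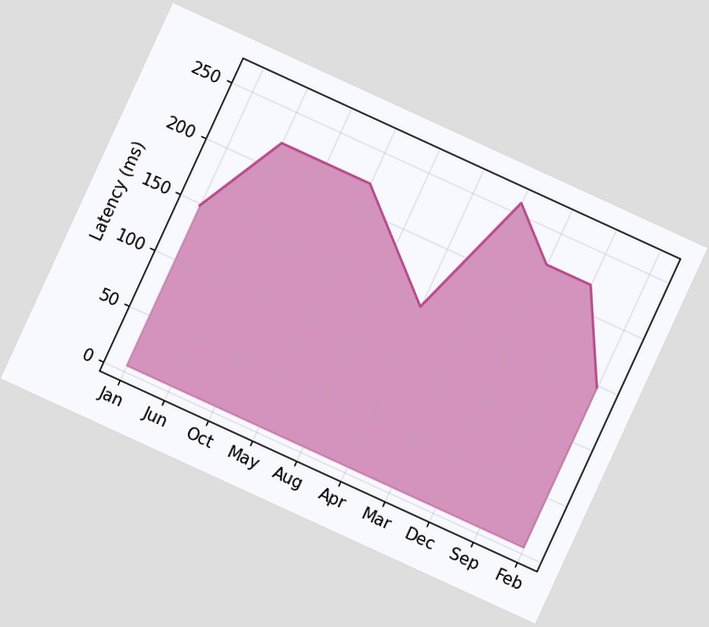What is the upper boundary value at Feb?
148ms

The chart is tilted about 25° clockwise. At Feb the upper boundary is at 148ms.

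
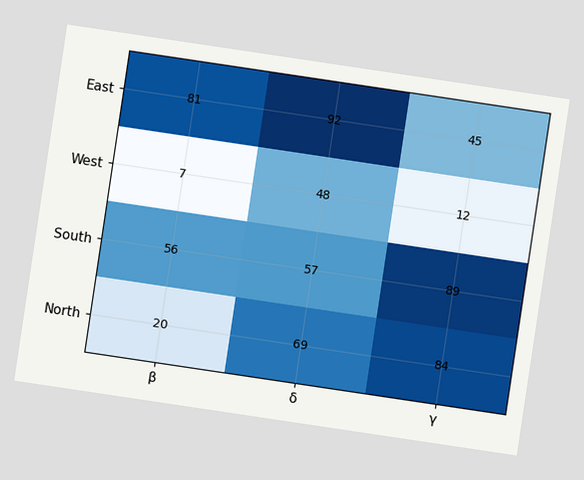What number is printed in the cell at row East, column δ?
The chart is tilted about 8° clockwise. The (East, δ) cell reads 92.

92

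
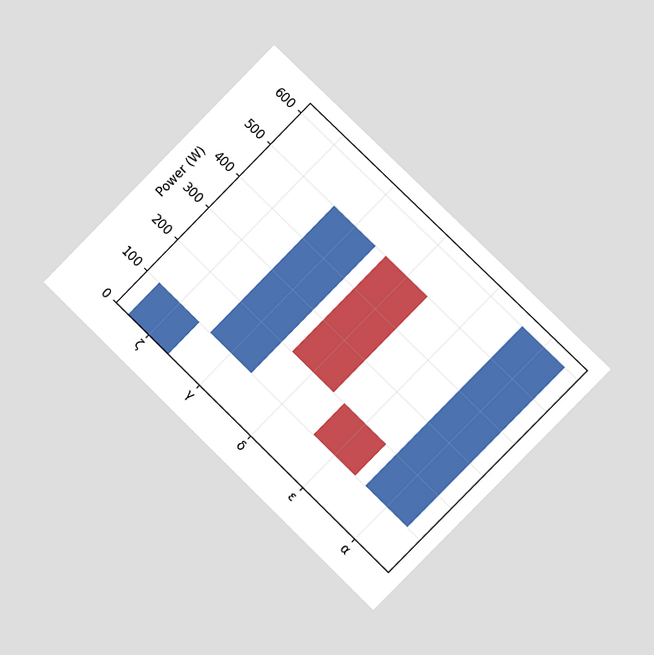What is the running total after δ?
200W

The chart is tilted about 44° clockwise and viewed at a slight angle. After δ the running total reaches 200W.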